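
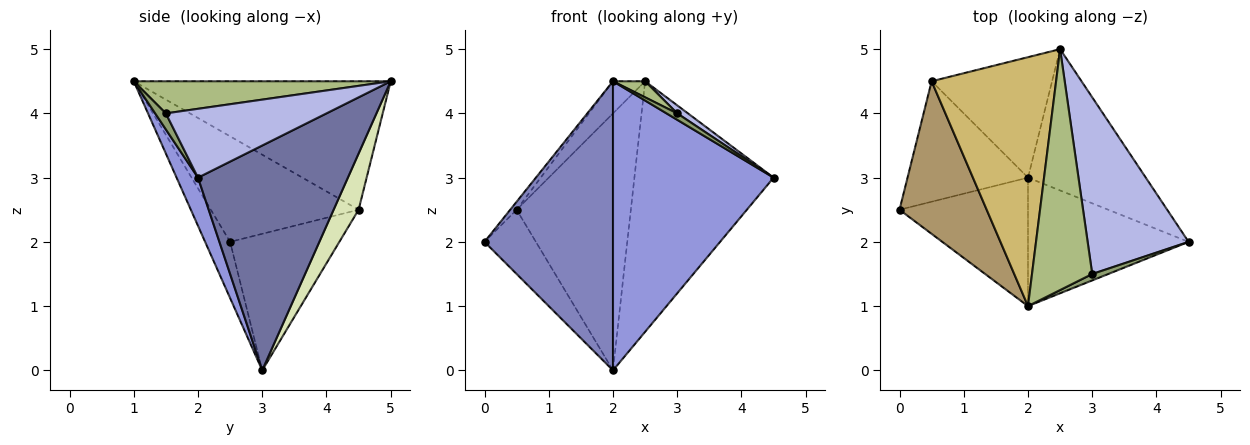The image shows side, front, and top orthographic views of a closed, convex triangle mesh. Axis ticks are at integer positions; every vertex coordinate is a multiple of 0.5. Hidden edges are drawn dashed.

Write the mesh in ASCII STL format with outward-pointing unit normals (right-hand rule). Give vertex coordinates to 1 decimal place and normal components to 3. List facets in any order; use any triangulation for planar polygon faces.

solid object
 facet normal 0.684 0.635 -0.358
  outer loop
   vertex 2.0 3.0 0.0
   vertex 2.5 5.0 4.5
   vertex 4.5 2.0 3.0
  endloop
 endfacet
 facet normal -0.175 -0.900 -0.400
  outer loop
   vertex 2.0 3.0 0.0
   vertex 2.0 1.0 4.5
   vertex 0.0 2.5 2.0
  endloop
 endfacet
 facet normal 0.121 -0.907 -0.403
  outer loop
   vertex 2.0 3.0 0.0
   vertex 4.5 2.0 3.0
   vertex 2.0 1.0 4.5
  endloop
 endfacet
 facet normal 0.563 -0.038 0.826
  outer loop
   vertex 3.0 1.5 4.0
   vertex 4.5 2.0 3.0
   vertex 2.5 5.0 4.5
  endloop
 endfacet
 facet normal 0.577 -0.577 0.577
  outer loop
   vertex 3.0 1.5 4.0
   vertex 2.0 1.0 4.5
   vertex 4.5 2.0 3.0
  endloop
 endfacet
 facet normal 0.470 -0.059 0.881
  outer loop
   vertex 3.0 1.5 4.0
   vertex 2.5 5.0 4.5
   vertex 2.0 1.0 4.5
  endloop
 endfacet
 facet normal -0.707 0.333 -0.624
  outer loop
   vertex 0.5 4.5 2.5
   vertex 2.0 3.0 0.0
   vertex 0.0 2.5 2.0
  endloop
 endfacet
 facet normal 0.194 0.888 -0.416
  outer loop
   vertex 0.5 4.5 2.5
   vertex 2.5 5.0 4.5
   vertex 2.0 3.0 0.0
  endloop
 endfacet
 facet normal -0.771 0.034 0.637
  outer loop
   vertex 0.5 4.5 2.5
   vertex 0.0 2.5 2.0
   vertex 2.0 1.0 4.5
  endloop
 endfacet
 facet normal -0.715 0.089 0.693
  outer loop
   vertex 0.5 4.5 2.5
   vertex 2.0 1.0 4.5
   vertex 2.5 5.0 4.5
  endloop
 endfacet
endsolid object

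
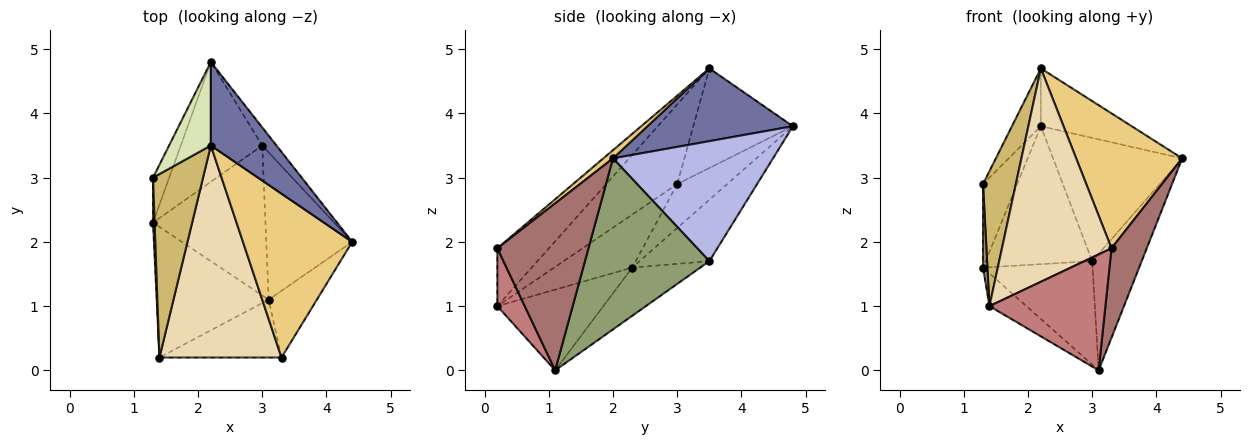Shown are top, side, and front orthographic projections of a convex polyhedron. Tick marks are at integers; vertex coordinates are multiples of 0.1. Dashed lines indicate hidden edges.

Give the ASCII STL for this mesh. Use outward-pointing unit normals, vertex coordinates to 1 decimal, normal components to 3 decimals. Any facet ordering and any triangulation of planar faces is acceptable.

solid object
 facet normal 0.674 0.421 0.608
  outer loop
   vertex 2.2 3.5 4.7
   vertex 4.4 2.0 3.3
   vertex 2.2 4.8 3.8
  endloop
 endfacet
 facet normal -0.443 0.677 -0.588
  outer loop
   vertex 3.0 3.5 1.7
   vertex 1.3 2.3 1.6
   vertex 2.2 4.8 3.8
  endloop
 endfacet
 facet normal -0.333 0.536 -0.776
  outer loop
   vertex 3.0 3.5 1.7
   vertex 3.1 1.1 0.0
   vertex 1.3 2.3 1.6
  endloop
 endfacet
 facet normal 0.775 0.625 -0.092
  outer loop
   vertex 3.0 3.5 1.7
   vertex 2.2 4.8 3.8
   vertex 4.4 2.0 3.3
  endloop
 endfacet
 facet normal 0.842 0.335 -0.423
  outer loop
   vertex 3.0 3.5 1.7
   vertex 4.4 2.0 3.3
   vertex 3.1 1.1 0.0
  endloop
 endfacet
 facet normal -0.573 0.200 -0.795
  outer loop
   vertex 1.4 0.2 1.0
   vertex 1.3 2.3 1.6
   vertex 3.1 1.1 0.0
  endloop
 endfacet
 facet normal -0.790 0.540 -0.291
  outer loop
   vertex 1.3 3.0 2.9
   vertex 2.2 4.8 3.8
   vertex 1.3 2.3 1.6
  endloop
 endfacet
 facet normal -0.891 0.259 0.374
  outer loop
   vertex 1.3 3.0 2.9
   vertex 2.2 3.5 4.7
   vertex 2.2 4.8 3.8
  endloop
 endfacet
 facet normal -0.998 -0.056 0.030
  outer loop
   vertex 1.3 3.0 2.9
   vertex 1.3 2.3 1.6
   vertex 1.4 0.2 1.0
  endloop
 endfacet
 facet normal -0.789 -0.364 0.495
  outer loop
   vertex 1.3 3.0 2.9
   vertex 1.4 0.2 1.0
   vertex 2.2 3.5 4.7
  endloop
 endfacet
 facet normal 0.058 -0.635 0.771
  outer loop
   vertex 3.3 0.2 1.9
   vertex 4.4 2.0 3.3
   vertex 2.2 3.5 4.7
  endloop
 endfacet
 facet normal -0.317 -0.673 0.669
  outer loop
   vertex 3.3 0.2 1.9
   vertex 2.2 3.5 4.7
   vertex 1.4 0.2 1.0
  endloop
 endfacet
 facet normal 0.901 -0.348 -0.260
  outer loop
   vertex 3.3 0.2 1.9
   vertex 3.1 1.1 0.0
   vertex 4.4 2.0 3.3
  endloop
 endfacet
 facet normal 0.207 -0.876 -0.437
  outer loop
   vertex 3.3 0.2 1.9
   vertex 1.4 0.2 1.0
   vertex 3.1 1.1 0.0
  endloop
 endfacet
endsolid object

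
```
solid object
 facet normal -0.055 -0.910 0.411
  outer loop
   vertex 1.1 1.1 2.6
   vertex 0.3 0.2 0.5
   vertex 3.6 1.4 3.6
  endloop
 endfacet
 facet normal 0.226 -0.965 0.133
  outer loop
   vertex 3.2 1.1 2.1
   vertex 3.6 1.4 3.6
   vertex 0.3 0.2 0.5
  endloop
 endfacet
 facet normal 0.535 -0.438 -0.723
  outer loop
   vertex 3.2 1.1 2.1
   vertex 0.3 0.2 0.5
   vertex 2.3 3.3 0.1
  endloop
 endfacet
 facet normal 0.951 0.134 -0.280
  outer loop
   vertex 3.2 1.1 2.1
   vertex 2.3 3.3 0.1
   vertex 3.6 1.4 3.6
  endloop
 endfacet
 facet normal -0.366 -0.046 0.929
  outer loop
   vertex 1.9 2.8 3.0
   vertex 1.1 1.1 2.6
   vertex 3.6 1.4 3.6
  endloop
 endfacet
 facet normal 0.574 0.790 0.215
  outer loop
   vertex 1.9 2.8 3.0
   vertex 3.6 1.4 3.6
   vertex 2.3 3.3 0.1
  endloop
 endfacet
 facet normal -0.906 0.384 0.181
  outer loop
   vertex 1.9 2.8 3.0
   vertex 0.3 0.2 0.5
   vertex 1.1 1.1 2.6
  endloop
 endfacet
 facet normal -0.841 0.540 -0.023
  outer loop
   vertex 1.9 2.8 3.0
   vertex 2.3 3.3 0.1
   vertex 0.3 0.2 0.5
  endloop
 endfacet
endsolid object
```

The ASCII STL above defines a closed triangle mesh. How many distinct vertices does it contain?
6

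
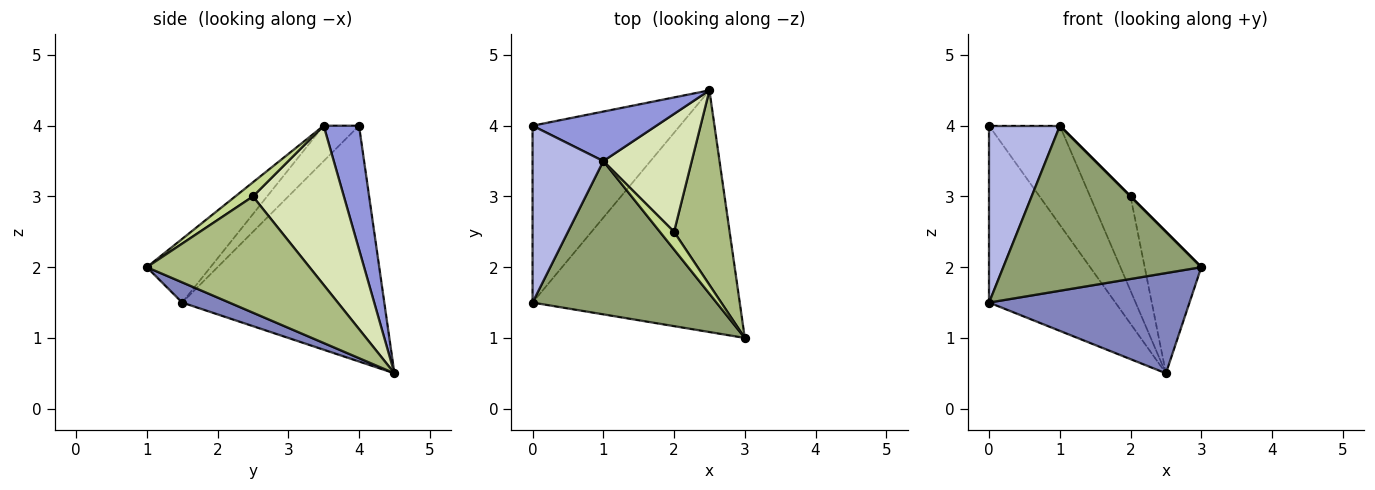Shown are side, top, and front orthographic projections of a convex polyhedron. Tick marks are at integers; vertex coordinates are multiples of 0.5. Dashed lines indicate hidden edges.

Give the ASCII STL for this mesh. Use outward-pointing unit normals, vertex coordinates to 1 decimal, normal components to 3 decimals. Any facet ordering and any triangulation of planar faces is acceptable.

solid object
 facet normal -0.749 0.468 -0.468
  outer loop
   vertex 0.0 1.5 1.5
   vertex 0.0 4.0 4.0
   vertex 2.5 4.5 0.5
  endloop
 endfacet
 facet normal 0.090 -0.381 -0.920
  outer loop
   vertex 0.0 1.5 1.5
   vertex 2.5 4.5 0.5
   vertex 3.0 1.0 2.0
  endloop
 endfacet
 facet normal 0.408 0.816 0.408
  outer loop
   vertex 1.0 3.5 4.0
   vertex 2.5 4.5 0.5
   vertex 0.0 4.0 4.0
  endloop
 endfacet
 facet normal -0.333 -0.667 0.667
  outer loop
   vertex 1.0 3.5 4.0
   vertex 0.0 4.0 4.0
   vertex 0.0 1.5 1.5
  endloop
 endfacet
 facet normal -0.229 -0.713 0.662
  outer loop
   vertex 1.0 3.5 4.0
   vertex 0.0 1.5 1.5
   vertex 3.0 1.0 2.0
  endloop
 endfacet
 facet normal 0.861 0.299 0.412
  outer loop
   vertex 2.0 2.5 3.0
   vertex 3.0 1.0 2.0
   vertex 2.5 4.5 0.5
  endloop
 endfacet
 facet normal 0.707 0.000 0.707
  outer loop
   vertex 2.0 2.5 3.0
   vertex 1.0 3.5 4.0
   vertex 3.0 1.0 2.0
  endloop
 endfacet
 facet normal 0.815 0.362 0.453
  outer loop
   vertex 2.0 2.5 3.0
   vertex 2.5 4.5 0.5
   vertex 1.0 3.5 4.0
  endloop
 endfacet
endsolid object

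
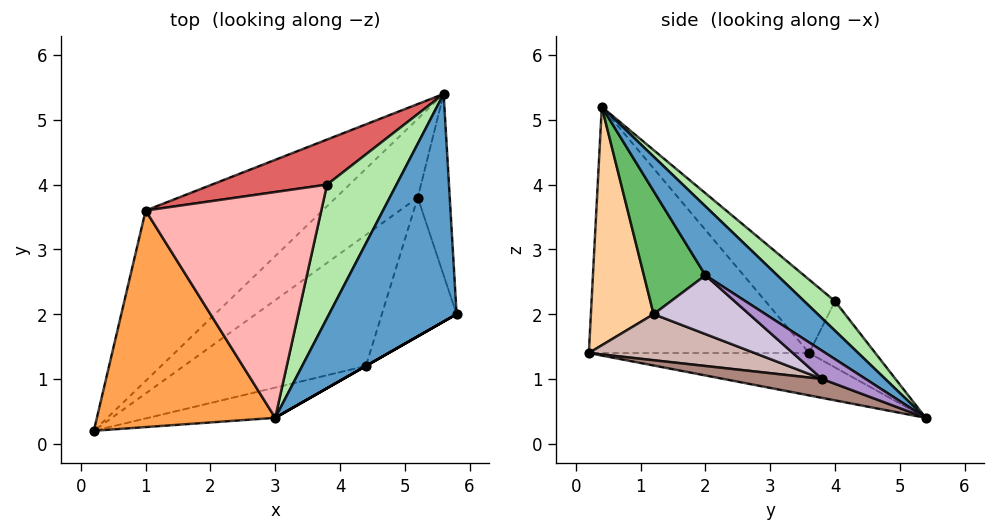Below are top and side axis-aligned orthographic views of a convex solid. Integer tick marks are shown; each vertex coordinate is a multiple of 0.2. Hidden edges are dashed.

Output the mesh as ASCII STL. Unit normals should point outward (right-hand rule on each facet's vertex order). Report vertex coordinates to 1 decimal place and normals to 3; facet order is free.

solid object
 facet normal 0.408 0.513 0.755
  outer loop
   vertex 3.0 0.4 5.2
   vertex 5.8 2.0 2.6
   vertex 5.6 5.4 0.4
  endloop
 endfacet
 facet normal -0.233 0.055 -0.971
  outer loop
   vertex 1.0 3.6 1.4
   vertex 5.6 5.4 0.4
   vertex 0.2 0.2 1.4
  endloop
 endfacet
 facet normal -0.796 0.187 0.576
  outer loop
   vertex 1.0 3.6 1.4
   vertex 0.2 0.2 1.4
   vertex 3.0 0.4 5.2
  endloop
 endfacet
 facet normal 0.247 -0.960 -0.132
  outer loop
   vertex 4.4 1.2 2.0
   vertex 3.0 0.4 5.2
   vertex 0.2 0.2 1.4
  endloop
 endfacet
 facet normal 0.496 -0.868 0.000
  outer loop
   vertex 4.4 1.2 2.0
   vertex 5.8 2.0 2.6
   vertex 3.0 0.4 5.2
  endloop
 endfacet
 facet normal 0.324 0.562 0.761
  outer loop
   vertex 3.8 4.0 2.2
   vertex 3.0 0.4 5.2
   vertex 5.6 5.4 0.4
  endloop
 endfacet
 facet normal -0.247 0.869 0.429
  outer loop
   vertex 3.8 4.0 2.2
   vertex 5.6 5.4 0.4
   vertex 1.0 3.6 1.4
  endloop
 endfacet
 facet normal -0.293 0.650 0.701
  outer loop
   vertex 3.8 4.0 2.2
   vertex 1.0 3.6 1.4
   vertex 3.0 0.4 5.2
  endloop
 endfacet
 facet normal 0.604 -0.408 -0.685
  outer loop
   vertex 5.2 3.8 1.0
   vertex 5.6 5.4 0.4
   vertex 5.8 2.0 2.6
  endloop
 endfacet
 facet normal 0.555 -0.442 -0.705
  outer loop
   vertex 5.2 3.8 1.0
   vertex 5.8 2.0 2.6
   vertex 4.4 1.2 2.0
  endloop
 endfacet
 facet normal 0.208 -0.389 -0.898
  outer loop
   vertex 5.2 3.8 1.0
   vertex 0.2 0.2 1.4
   vertex 5.6 5.4 0.4
  endloop
 endfacet
 facet normal 0.224 -0.409 -0.885
  outer loop
   vertex 5.2 3.8 1.0
   vertex 4.4 1.2 2.0
   vertex 0.2 0.2 1.4
  endloop
 endfacet
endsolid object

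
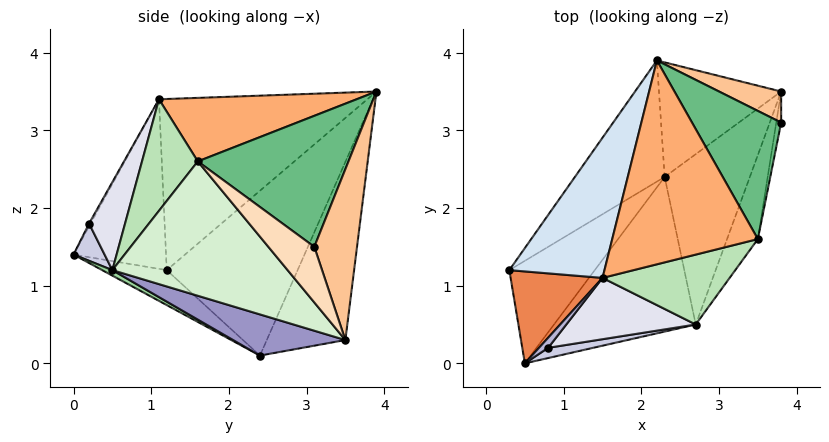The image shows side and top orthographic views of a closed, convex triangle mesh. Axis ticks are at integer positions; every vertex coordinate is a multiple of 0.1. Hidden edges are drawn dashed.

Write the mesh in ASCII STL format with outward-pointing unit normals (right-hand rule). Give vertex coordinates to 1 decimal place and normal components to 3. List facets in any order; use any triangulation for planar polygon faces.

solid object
 facet normal -0.613 0.716 -0.334
  outer loop
   vertex 2.3 2.4 0.1
   vertex 0.3 1.2 1.2
   vertex 2.2 3.9 3.5
  endloop
 endfacet
 facet normal -0.521 0.775 -0.357
  outer loop
   vertex 2.3 2.4 0.1
   vertex 2.2 3.9 3.5
   vertex 3.8 3.5 0.3
  endloop
 endfacet
 facet normal -0.370 -0.212 -0.904
  outer loop
   vertex 2.3 2.4 0.1
   vertex 0.5 0.0 1.4
   vertex 0.3 1.2 1.2
  endloop
 endfacet
 facet normal -0.857 0.197 0.476
  outer loop
   vertex 1.5 1.1 3.4
   vertex 2.2 3.9 3.5
   vertex 0.3 1.2 1.2
  endloop
 endfacet
 facet normal -0.877 -0.067 0.475
  outer loop
   vertex 1.5 1.1 3.4
   vertex 0.3 1.2 1.2
   vertex 0.5 0.0 1.4
  endloop
 endfacet
 facet normal 0.396 -0.132 0.909
  outer loop
   vertex 1.5 1.1 3.4
   vertex 3.5 1.6 2.6
   vertex 2.2 3.9 3.5
  endloop
 endfacet
 facet normal 0.656 0.716 0.239
  outer loop
   vertex 3.8 3.1 1.5
   vertex 3.8 3.5 0.3
   vertex 2.2 3.9 3.5
  endloop
 endfacet
 facet normal 0.963 -0.255 -0.085
  outer loop
   vertex 3.8 3.1 1.5
   vertex 3.5 1.6 2.6
   vertex 3.8 3.5 0.3
  endloop
 endfacet
 facet normal 0.803 0.240 0.546
  outer loop
   vertex 3.8 3.1 1.5
   vertex 2.2 3.9 3.5
   vertex 3.5 1.6 2.6
  endloop
 endfacet
 facet normal 0.034 -0.495 -0.868
  outer loop
   vertex 2.7 0.5 1.2
   vertex 0.5 0.0 1.4
   vertex 2.3 2.4 0.1
  endloop
 endfacet
 facet normal 0.377 -0.821 0.429
  outer loop
   vertex 2.7 0.5 1.2
   vertex 3.5 1.6 2.6
   vertex 1.5 1.1 3.4
  endloop
 endfacet
 facet normal 0.897 -0.391 -0.206
  outer loop
   vertex 2.7 0.5 1.2
   vertex 3.8 3.5 0.3
   vertex 3.5 1.6 2.6
  endloop
 endfacet
 facet normal 0.400 -0.395 -0.827
  outer loop
   vertex 2.7 0.5 1.2
   vertex 2.3 2.4 0.1
   vertex 3.8 3.5 0.3
  endloop
 endfacet
 facet normal -0.165 -0.827 0.537
  outer loop
   vertex 0.8 0.2 1.8
   vertex 1.5 1.1 3.4
   vertex 0.5 0.0 1.4
  endloop
 endfacet
 facet normal 0.237 -0.928 0.286
  outer loop
   vertex 0.8 0.2 1.8
   vertex 0.5 0.0 1.4
   vertex 2.7 0.5 1.2
  endloop
 endfacet
 facet normal 0.261 -0.886 0.384
  outer loop
   vertex 0.8 0.2 1.8
   vertex 2.7 0.5 1.2
   vertex 1.5 1.1 3.4
  endloop
 endfacet
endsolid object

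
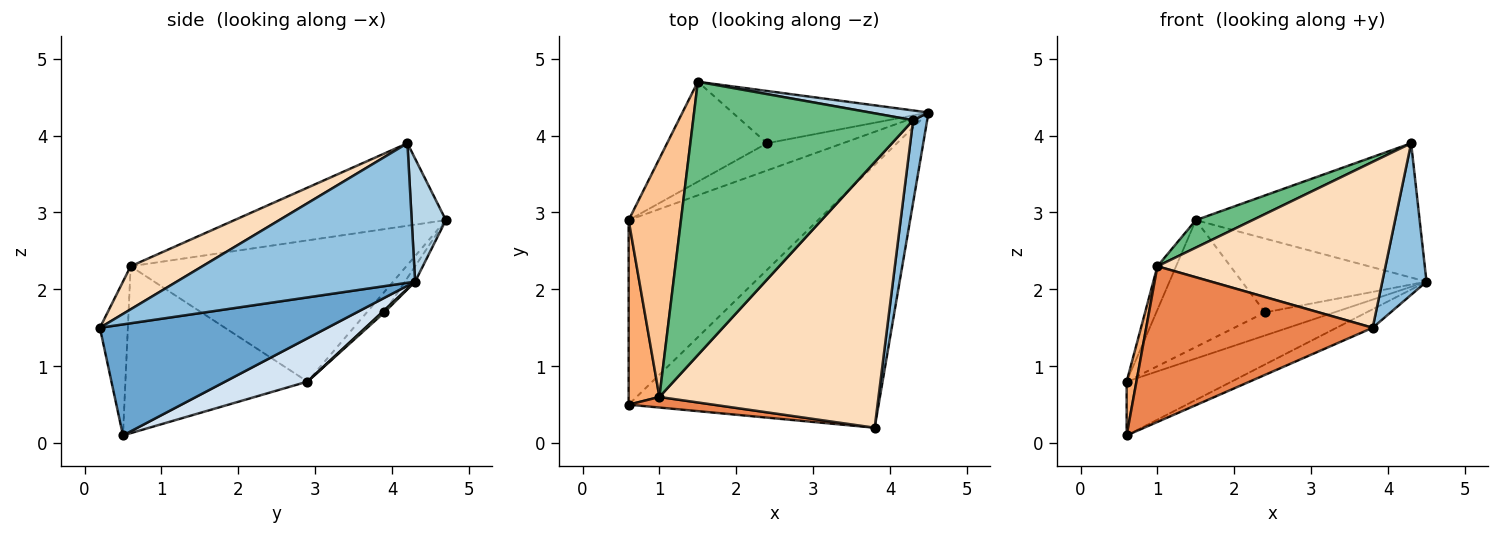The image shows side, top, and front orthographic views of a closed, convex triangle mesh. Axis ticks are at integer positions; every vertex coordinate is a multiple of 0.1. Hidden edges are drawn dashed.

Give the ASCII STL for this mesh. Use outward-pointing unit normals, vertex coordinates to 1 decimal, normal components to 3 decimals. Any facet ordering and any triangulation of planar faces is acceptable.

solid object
 facet normal 0.405 0.064 -0.912
  outer loop
   vertex 3.8 0.2 1.5
   vertex 0.6 0.5 0.1
   vertex 4.5 4.3 2.1
  endloop
 endfacet
 facet normal 0.978 -0.181 0.099
  outer loop
   vertex 4.3 4.2 3.9
   vertex 3.8 0.2 1.5
   vertex 4.5 4.3 2.1
  endloop
 endfacet
 facet normal 0.151 0.986 0.072
  outer loop
   vertex 4.3 4.2 3.9
   vertex 4.5 4.3 2.1
   vertex 1.5 4.7 2.9
  endloop
 endfacet
 facet normal 0.214 0.273 -0.938
  outer loop
   vertex 0.6 2.9 0.8
   vertex 4.5 4.3 2.1
   vertex 0.6 0.5 0.1
  endloop
 endfacet
 facet normal -0.122 -0.990 0.067
  outer loop
   vertex 1.0 0.6 2.3
   vertex 0.6 0.5 0.1
   vertex 3.8 0.2 1.5
  endloop
 endfacet
 facet normal -0.982 -0.053 0.181
  outer loop
   vertex 1.0 0.6 2.3
   vertex 0.6 2.9 0.8
   vertex 0.6 0.5 0.1
  endloop
 endfacet
 facet normal -0.936 0.063 0.347
  outer loop
   vertex 1.0 0.6 2.3
   vertex 1.5 4.7 2.9
   vertex 0.6 2.9 0.8
  endloop
 endfacet
 facet normal 0.164 -0.523 0.837
  outer loop
   vertex 1.0 0.6 2.3
   vertex 3.8 0.2 1.5
   vertex 4.3 4.2 3.9
  endloop
 endfacet
 facet normal -0.350 -0.094 0.932
  outer loop
   vertex 1.0 0.6 2.3
   vertex 4.3 4.2 3.9
   vertex 1.5 4.7 2.9
  endloop
 endfacet
 facet normal -0.045 0.815 -0.577
  outer loop
   vertex 2.4 3.9 1.7
   vertex 1.5 4.7 2.9
   vertex 4.5 4.3 2.1
  endloop
 endfacet
 facet normal 0.022 0.647 -0.763
  outer loop
   vertex 2.4 3.9 1.7
   vertex 4.5 4.3 2.1
   vertex 0.6 2.9 0.8
  endloop
 endfacet
 facet normal -0.126 0.779 -0.614
  outer loop
   vertex 2.4 3.9 1.7
   vertex 0.6 2.9 0.8
   vertex 1.5 4.7 2.9
  endloop
 endfacet
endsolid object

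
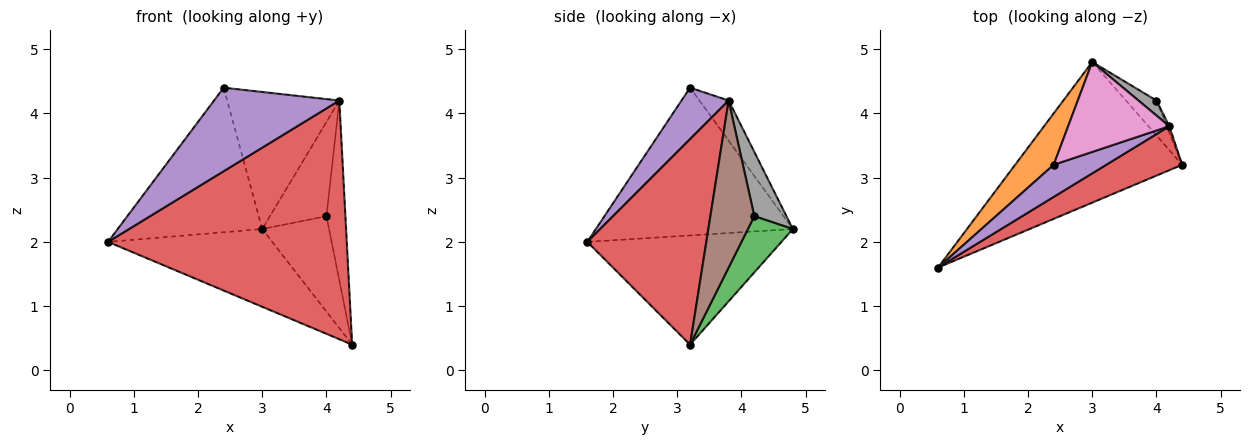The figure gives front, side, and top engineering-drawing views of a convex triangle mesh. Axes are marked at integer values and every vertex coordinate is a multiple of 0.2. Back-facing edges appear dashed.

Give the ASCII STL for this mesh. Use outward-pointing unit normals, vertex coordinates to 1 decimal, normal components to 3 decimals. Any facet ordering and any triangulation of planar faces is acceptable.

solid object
 facet normal -0.497 0.420 -0.760
  outer loop
   vertex 3.0 4.8 2.2
   vertex 4.4 3.2 0.4
   vertex 0.6 1.6 2.0
  endloop
 endfacet
 facet normal -0.789 0.579 0.206
  outer loop
   vertex 2.4 3.2 4.4
   vertex 3.0 4.8 2.2
   vertex 0.6 1.6 2.0
  endloop
 endfacet
 facet normal 0.534 0.794 -0.290
  outer loop
   vertex 4.0 4.2 2.4
   vertex 4.4 3.2 0.4
   vertex 3.0 4.8 2.2
  endloop
 endfacet
 facet normal 0.440 -0.883 0.163
  outer loop
   vertex 4.2 3.8 4.2
   vertex 0.6 1.6 2.0
   vertex 4.4 3.2 0.4
  endloop
 endfacet
 facet normal 0.331 -0.881 0.339
  outer loop
   vertex 4.2 3.8 4.2
   vertex 2.4 3.2 4.4
   vertex 0.6 1.6 2.0
  endloop
 endfacet
 facet normal 0.918 0.396 -0.014
  outer loop
   vertex 4.2 3.8 4.2
   vertex 4.4 3.2 0.4
   vertex 4.0 4.2 2.4
  endloop
 endfacet
 facet normal -0.213 0.817 0.536
  outer loop
   vertex 4.2 3.8 4.2
   vertex 3.0 4.8 2.2
   vertex 2.4 3.2 4.4
  endloop
 endfacet
 facet normal 0.489 0.861 0.137
  outer loop
   vertex 4.2 3.8 4.2
   vertex 4.0 4.2 2.4
   vertex 3.0 4.8 2.2
  endloop
 endfacet
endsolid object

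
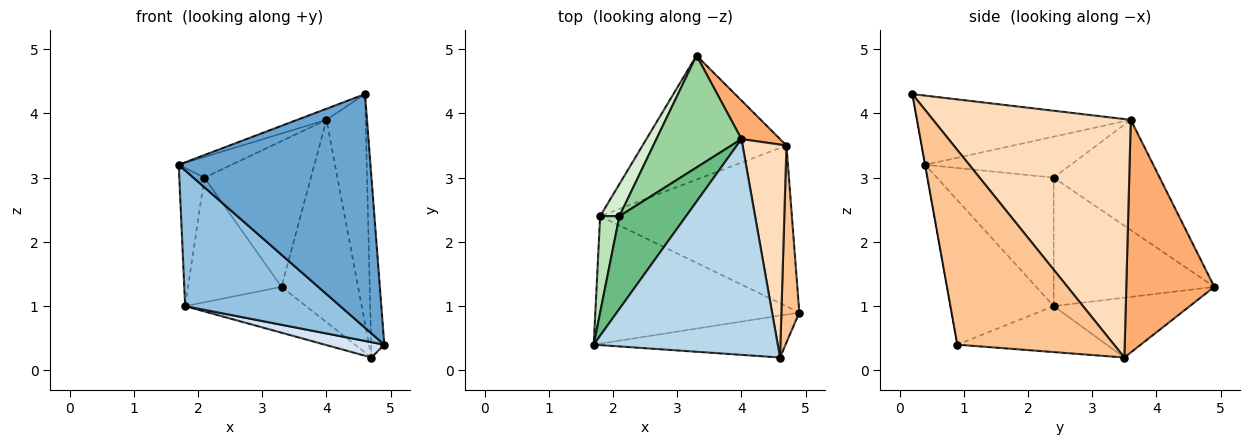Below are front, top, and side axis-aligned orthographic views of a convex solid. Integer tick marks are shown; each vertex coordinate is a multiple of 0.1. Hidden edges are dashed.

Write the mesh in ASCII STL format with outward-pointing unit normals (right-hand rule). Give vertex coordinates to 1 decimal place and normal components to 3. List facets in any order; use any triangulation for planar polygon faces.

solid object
 facet normal -0.001 -0.984 -0.177
  outer loop
   vertex 4.6 0.2 4.3
   vertex 1.7 0.4 3.2
   vertex 4.9 0.9 0.4
  endloop
 endfacet
 facet normal -0.437 -0.656 -0.616
  outer loop
   vertex 1.8 2.4 1.0
   vertex 4.9 0.9 0.4
   vertex 1.7 0.4 3.2
  endloop
 endfacet
 facet normal -0.351 0.048 0.935
  outer loop
   vertex 4.0 3.6 3.9
   vertex 1.7 0.4 3.2
   vertex 4.6 0.2 4.3
  endloop
 endfacet
 facet normal -0.232 -0.092 -0.968
  outer loop
   vertex 4.7 3.5 0.2
   vertex 4.9 0.9 0.4
   vertex 1.8 2.4 1.0
  endloop
 endfacet
 facet normal -0.364 0.323 -0.874
  outer loop
   vertex 4.7 3.5 0.2
   vertex 1.8 2.4 1.0
   vertex 3.3 4.9 1.3
  endloop
 endfacet
 facet normal 0.749 0.651 0.124
  outer loop
   vertex 4.7 3.5 0.2
   vertex 3.3 4.9 1.3
   vertex 4.0 3.6 3.9
  endloop
 endfacet
 facet normal 0.992 0.083 0.091
  outer loop
   vertex 4.7 3.5 0.2
   vertex 4.6 0.2 4.3
   vertex 4.9 0.9 0.4
  endloop
 endfacet
 facet normal 0.965 0.191 0.177
  outer loop
   vertex 4.7 3.5 0.2
   vertex 4.0 3.6 3.9
   vertex 4.6 0.2 4.3
  endloop
 endfacet
 facet normal -0.514 0.187 0.837
  outer loop
   vertex 2.1 2.4 3.0
   vertex 1.7 0.4 3.2
   vertex 4.0 3.6 3.9
  endloop
 endfacet
 facet normal -0.620 0.623 0.478
  outer loop
   vertex 2.1 2.4 3.0
   vertex 4.0 3.6 3.9
   vertex 3.3 4.9 1.3
  endloop
 endfacet
 facet normal -0.967 0.208 0.145
  outer loop
   vertex 2.1 2.4 3.0
   vertex 1.8 2.4 1.0
   vertex 1.7 0.4 3.2
  endloop
 endfacet
 facet normal -0.857 0.499 0.129
  outer loop
   vertex 2.1 2.4 3.0
   vertex 3.3 4.9 1.3
   vertex 1.8 2.4 1.0
  endloop
 endfacet
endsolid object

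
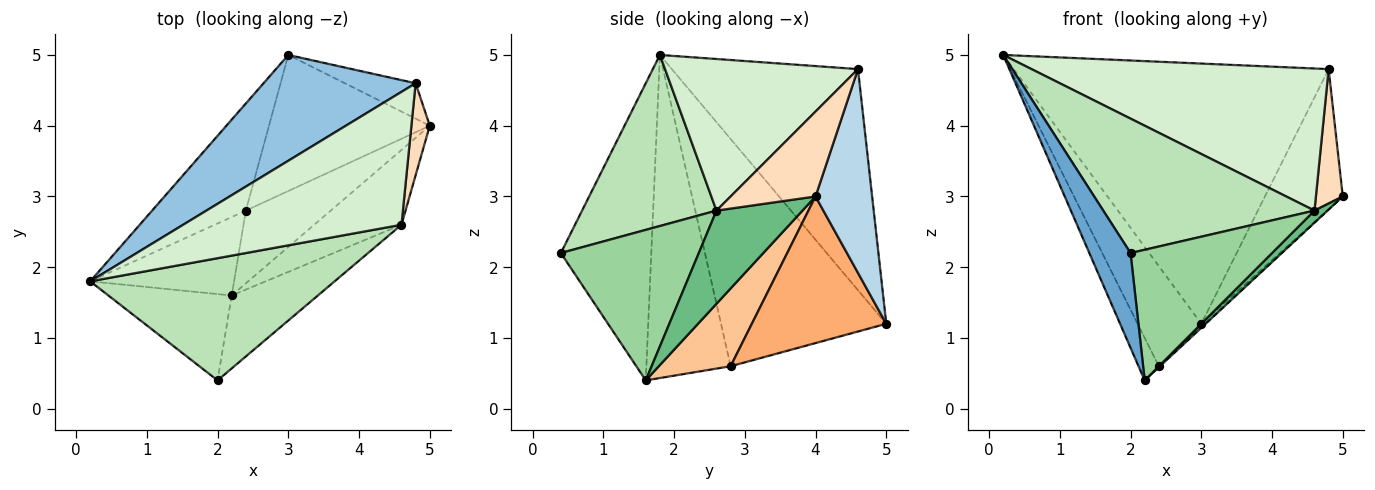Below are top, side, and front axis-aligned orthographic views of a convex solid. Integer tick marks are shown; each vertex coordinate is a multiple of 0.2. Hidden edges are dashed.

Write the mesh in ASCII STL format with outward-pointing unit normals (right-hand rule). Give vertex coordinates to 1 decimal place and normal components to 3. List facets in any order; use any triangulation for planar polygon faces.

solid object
 facet normal -0.851 -0.388 -0.353
  outer loop
   vertex 2.2 1.6 0.4
   vertex 2.0 0.4 2.2
   vertex 0.2 1.8 5.0
  endloop
 endfacet
 facet normal -0.480 0.813 0.330
  outer loop
   vertex 4.8 4.6 4.8
   vertex 3.0 5.0 1.2
   vertex 0.2 1.8 5.0
  endloop
 endfacet
 facet normal 0.576 0.792 -0.200
  outer loop
   vertex 4.8 4.6 4.8
   vertex 5.0 4.0 3.0
   vertex 3.0 5.0 1.2
  endloop
 endfacet
 facet normal -0.871 0.335 -0.359
  outer loop
   vertex 2.4 2.8 0.6
   vertex 0.2 1.8 5.0
   vertex 3.0 5.0 1.2
  endloop
 endfacet
 facet normal -0.892 0.215 -0.397
  outer loop
   vertex 2.4 2.8 0.6
   vertex 2.2 1.6 0.4
   vertex 0.2 1.8 5.0
  endloop
 endfacet
 facet normal 0.674 0.018 -0.739
  outer loop
   vertex 2.4 2.8 0.6
   vertex 3.0 5.0 1.2
   vertex 5.0 4.0 3.0
  endloop
 endfacet
 facet normal 0.676 0.010 -0.737
  outer loop
   vertex 2.4 2.8 0.6
   vertex 5.0 4.0 3.0
   vertex 2.2 1.6 0.4
  endloop
 endfacet
 facet normal 0.934 -0.296 0.202
  outer loop
   vertex 4.6 2.6 2.8
   vertex 5.0 4.0 3.0
   vertex 4.8 4.6 4.8
  endloop
 endfacet
 facet normal 0.725 -0.110 -0.679
  outer loop
   vertex 4.6 2.6 2.8
   vertex 2.2 1.6 0.4
   vertex 5.0 4.0 3.0
  endloop
 endfacet
 facet normal 0.648 -0.665 -0.371
  outer loop
   vertex 4.6 2.6 2.8
   vertex 2.0 0.4 2.2
   vertex 2.2 1.6 0.4
  endloop
 endfacet
 facet normal 0.426 -0.669 0.609
  outer loop
   vertex 4.6 2.6 2.8
   vertex 0.2 1.8 5.0
   vertex 2.0 0.4 2.2
  endloop
 endfacet
 facet normal 0.429 -0.660 0.617
  outer loop
   vertex 4.6 2.6 2.8
   vertex 4.8 4.6 4.8
   vertex 0.2 1.8 5.0
  endloop
 endfacet
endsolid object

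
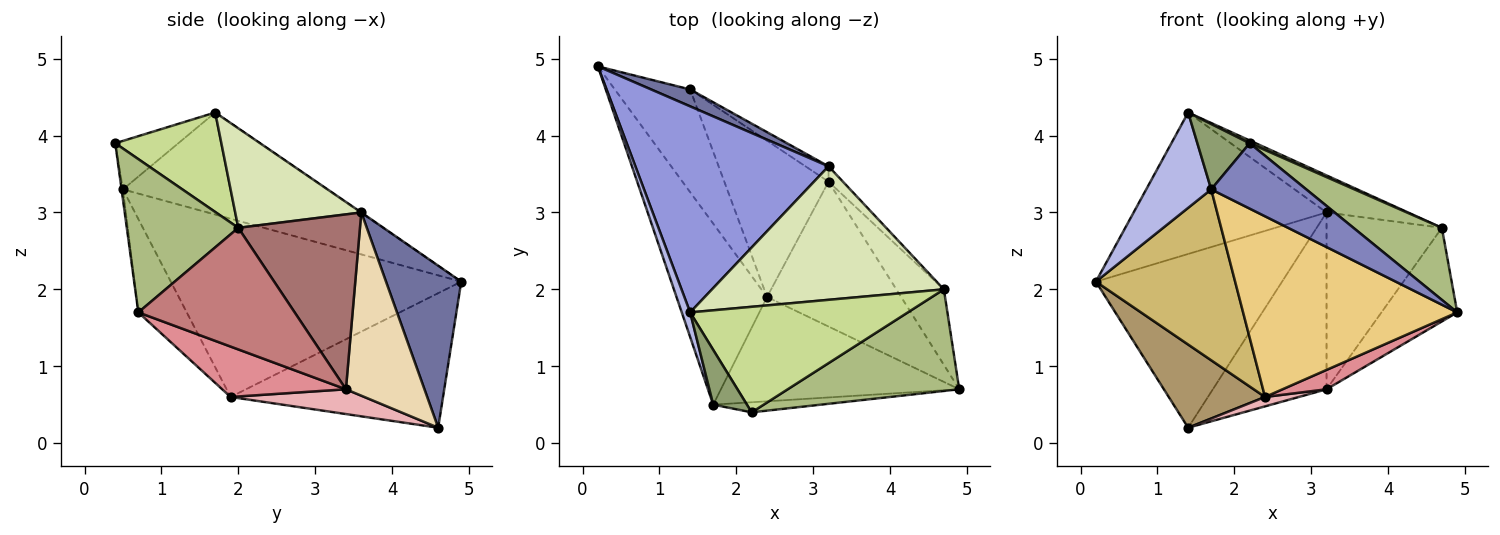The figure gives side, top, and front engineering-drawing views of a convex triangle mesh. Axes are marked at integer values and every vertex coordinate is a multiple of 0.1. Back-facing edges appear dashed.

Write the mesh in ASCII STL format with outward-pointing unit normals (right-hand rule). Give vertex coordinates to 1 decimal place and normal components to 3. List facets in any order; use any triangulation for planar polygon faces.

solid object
 facet normal 0.373 0.923 0.090
  outer loop
   vertex 3.2 3.6 3.0
   vertex 1.4 4.6 0.2
   vertex 0.2 4.9 2.1
  endloop
 endfacet
 facet normal -0.015 -0.988 -0.153
  outer loop
   vertex 1.7 0.5 3.3
   vertex 4.9 0.7 1.7
   vertex 2.2 0.4 3.9
  endloop
 endfacet
 facet normal -0.002 0.566 0.824
  outer loop
   vertex 1.4 1.7 4.3
   vertex 3.2 3.6 3.0
   vertex 0.2 4.9 2.1
  endloop
 endfacet
 facet normal -0.950 -0.303 0.078
  outer loop
   vertex 1.4 1.7 4.3
   vertex 0.2 4.9 2.1
   vertex 1.7 0.5 3.3
  endloop
 endfacet
 facet normal -0.679 -0.563 0.472
  outer loop
   vertex 1.4 1.7 4.3
   vertex 1.7 0.5 3.3
   vertex 2.2 0.4 3.9
  endloop
 endfacet
 facet normal 0.589 -0.467 0.659
  outer loop
   vertex 4.7 2.0 2.8
   vertex 2.2 0.4 3.9
   vertex 4.9 0.7 1.7
  endloop
 endfacet
 facet normal 0.415 -0.024 0.909
  outer loop
   vertex 4.7 2.0 2.8
   vertex 1.4 1.7 4.3
   vertex 2.2 0.4 3.9
  endloop
 endfacet
 facet normal 0.382 0.247 0.890
  outer loop
   vertex 4.7 2.0 2.8
   vertex 3.2 3.6 3.0
   vertex 1.4 1.7 4.3
  endloop
 endfacet
 facet normal -0.811 -0.368 -0.454
  outer loop
   vertex 2.4 1.9 0.6
   vertex 0.2 4.9 2.1
   vertex 1.4 4.6 0.2
  endloop
 endfacet
 facet normal -0.820 -0.393 -0.416
  outer loop
   vertex 2.4 1.9 0.6
   vertex 1.7 0.5 3.3
   vertex 0.2 4.9 2.1
  endloop
 endfacet
 facet normal -0.192 -0.850 -0.491
  outer loop
   vertex 2.4 1.9 0.6
   vertex 4.9 0.7 1.7
   vertex 1.7 0.5 3.3
  endloop
 endfacet
 facet normal 0.567 0.821 -0.071
  outer loop
   vertex 3.2 3.4 0.7
   vertex 1.4 4.6 0.2
   vertex 3.2 3.6 3.0
  endloop
 endfacet
 facet normal 0.725 0.687 -0.060
  outer loop
   vertex 3.2 3.4 0.7
   vertex 3.2 3.6 3.0
   vertex 4.7 2.0 2.8
  endloop
 endfacet
 facet normal 0.849 0.411 -0.332
  outer loop
   vertex 3.2 3.4 0.7
   vertex 4.7 2.0 2.8
   vertex 4.9 0.7 1.7
  endloop
 endfacet
 facet normal 0.349 -0.124 -0.929
  outer loop
   vertex 3.2 3.4 0.7
   vertex 4.9 0.7 1.7
   vertex 2.4 1.9 0.6
  endloop
 endfacet
 facet normal 0.231 -0.058 -0.971
  outer loop
   vertex 3.2 3.4 0.7
   vertex 2.4 1.9 0.6
   vertex 1.4 4.6 0.2
  endloop
 endfacet
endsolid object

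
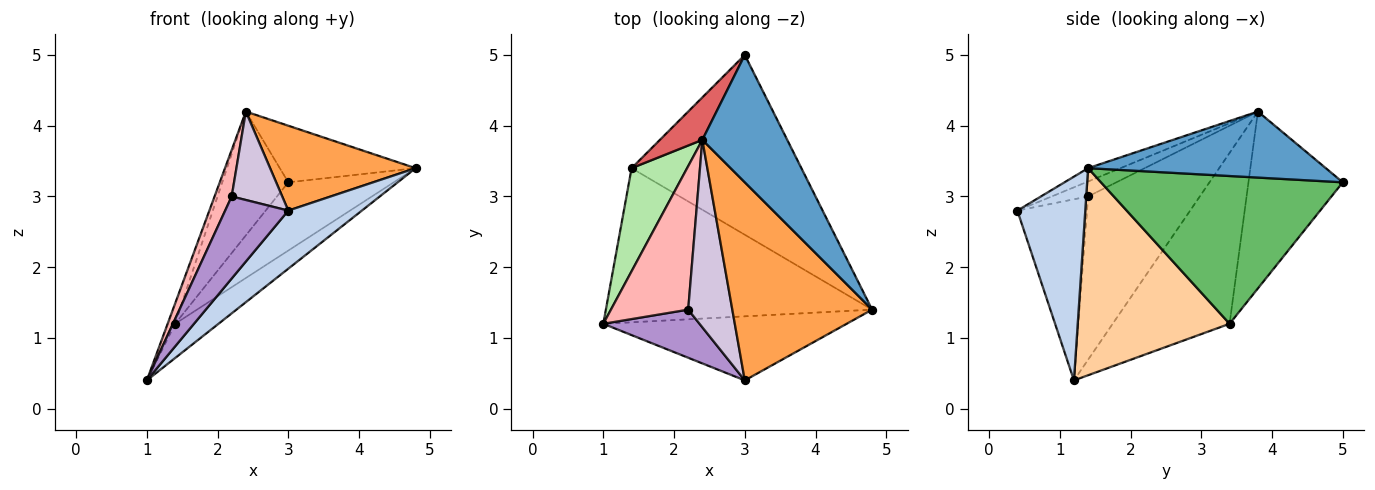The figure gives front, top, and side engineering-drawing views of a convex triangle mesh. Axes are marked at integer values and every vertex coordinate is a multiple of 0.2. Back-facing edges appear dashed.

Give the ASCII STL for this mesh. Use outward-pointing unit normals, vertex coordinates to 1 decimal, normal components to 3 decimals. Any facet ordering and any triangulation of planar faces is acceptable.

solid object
 facet normal 0.579 0.331 0.745
  outer loop
   vertex 2.4 3.8 4.2
   vertex 4.8 1.4 3.4
   vertex 3.0 5.0 3.2
  endloop
 endfacet
 facet normal 0.527 -0.571 -0.630
  outer loop
   vertex 3.0 0.4 2.8
   vertex 1.0 1.2 0.4
   vertex 4.8 1.4 3.4
  endloop
 endfacet
 facet normal -0.087 -0.392 0.916
  outer loop
   vertex 3.0 0.4 2.8
   vertex 4.8 1.4 3.4
   vertex 2.4 3.8 4.2
  endloop
 endfacet
 facet normal 0.605 0.173 -0.777
  outer loop
   vertex 1.4 3.4 1.2
   vertex 4.8 1.4 3.4
   vertex 1.0 1.2 0.4
  endloop
 endfacet
 facet normal 0.631 0.275 -0.725
  outer loop
   vertex 1.4 3.4 1.2
   vertex 3.0 5.0 3.2
   vertex 4.8 1.4 3.4
  endloop
 endfacet
 facet normal -0.949 0.060 0.308
  outer loop
   vertex 1.4 3.4 1.2
   vertex 1.0 1.2 0.4
   vertex 2.4 3.8 4.2
  endloop
 endfacet
 facet normal -0.804 0.563 0.193
  outer loop
   vertex 1.4 3.4 1.2
   vertex 2.4 3.8 4.2
   vertex 3.0 5.0 3.2
  endloop
 endfacet
 facet normal -0.895 -0.137 0.424
  outer loop
   vertex 2.2 1.4 3.0
   vertex 2.4 3.8 4.2
   vertex 1.0 1.2 0.4
  endloop
 endfacet
 facet normal -0.689 -0.625 0.366
  outer loop
   vertex 2.2 1.4 3.0
   vertex 1.0 1.2 0.4
   vertex 3.0 0.4 2.8
  endloop
 endfacet
 facet normal -0.294 -0.408 0.865
  outer loop
   vertex 2.2 1.4 3.0
   vertex 3.0 0.4 2.8
   vertex 2.4 3.8 4.2
  endloop
 endfacet
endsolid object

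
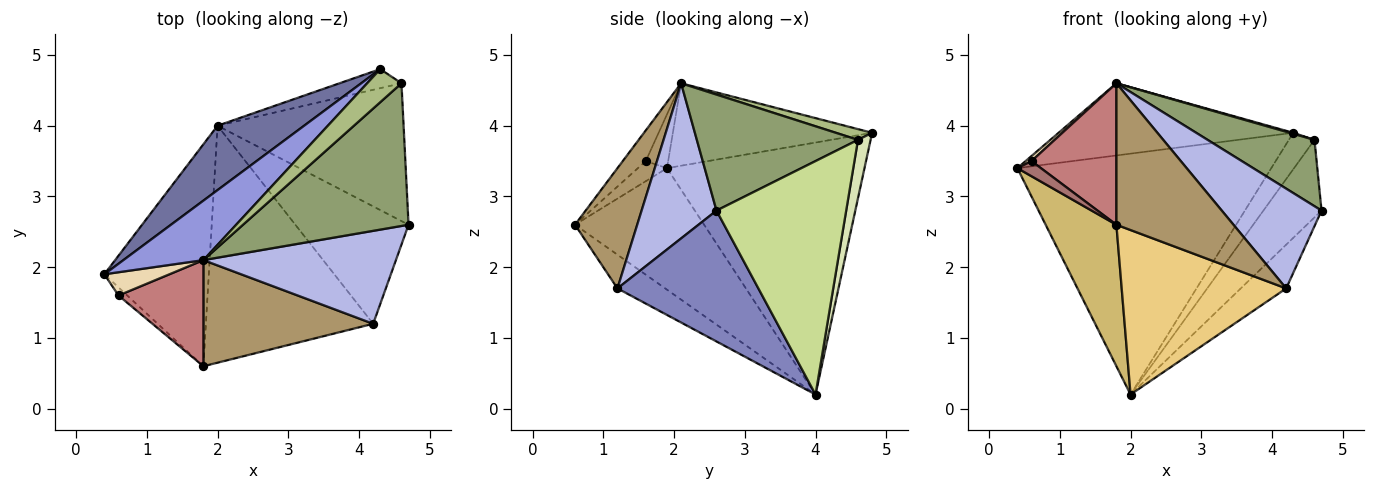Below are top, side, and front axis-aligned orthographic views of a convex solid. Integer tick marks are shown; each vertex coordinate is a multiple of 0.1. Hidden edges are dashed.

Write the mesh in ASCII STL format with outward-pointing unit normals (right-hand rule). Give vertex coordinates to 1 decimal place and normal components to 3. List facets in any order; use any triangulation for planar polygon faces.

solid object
 facet normal -0.601 0.772 0.206
  outer loop
   vertex 2.0 4.0 0.2
   vertex 0.4 1.9 3.4
   vertex 4.3 4.8 3.9
  endloop
 endfacet
 facet normal 0.735 0.237 -0.636
  outer loop
   vertex 4.2 1.2 1.7
   vertex 2.0 4.0 0.2
   vertex 4.7 2.6 2.8
  endloop
 endfacet
 facet normal -0.548 0.645 0.532
  outer loop
   vertex 1.8 2.1 4.6
   vertex 4.3 4.8 3.9
   vertex 0.4 1.9 3.4
  endloop
 endfacet
 facet normal 0.481 -0.641 0.597
  outer loop
   vertex 1.8 2.1 4.6
   vertex 4.2 1.2 1.7
   vertex 4.7 2.6 2.8
  endloop
 endfacet
 facet normal 0.536 -0.356 0.765
  outer loop
   vertex 4.6 4.6 3.8
   vertex 1.8 2.1 4.6
   vertex 4.7 2.6 2.8
  endloop
 endfacet
 facet normal 0.299 -0.029 0.954
  outer loop
   vertex 4.6 4.6 3.8
   vertex 4.3 4.8 3.9
   vertex 1.8 2.1 4.6
  endloop
 endfacet
 facet normal 0.738 0.331 -0.588
  outer loop
   vertex 4.6 4.6 3.8
   vertex 4.7 2.6 2.8
   vertex 2.0 4.0 0.2
  endloop
 endfacet
 facet normal 0.400 0.812 -0.424
  outer loop
   vertex 4.6 4.6 3.8
   vertex 2.0 4.0 0.2
   vertex 4.3 4.8 3.9
  endloop
 endfacet
 facet normal 0.391 -0.736 0.552
  outer loop
   vertex 1.8 0.6 2.6
   vertex 4.2 1.2 1.7
   vertex 1.8 2.1 4.6
  endloop
 endfacet
 facet normal -0.700 -0.384 -0.602
  outer loop
   vertex 1.8 0.6 2.6
   vertex 0.4 1.9 3.4
   vertex 2.0 4.0 0.2
  endloop
 endfacet
 facet normal -0.163 -0.563 -0.811
  outer loop
   vertex 1.8 0.6 2.6
   vertex 2.0 4.0 0.2
   vertex 4.2 1.2 1.7
  endloop
 endfacet
 facet normal -0.628 -0.165 0.760
  outer loop
   vertex 0.6 1.6 3.5
   vertex 1.8 2.1 4.6
   vertex 0.4 1.9 3.4
  endloop
 endfacet
 facet normal -0.736 -0.597 -0.318
  outer loop
   vertex 0.6 1.6 3.5
   vertex 0.4 1.9 3.4
   vertex 1.8 0.6 2.6
  endloop
 endfacet
 facet normal -0.212 -0.782 0.586
  outer loop
   vertex 0.6 1.6 3.5
   vertex 1.8 0.6 2.6
   vertex 1.8 2.1 4.6
  endloop
 endfacet
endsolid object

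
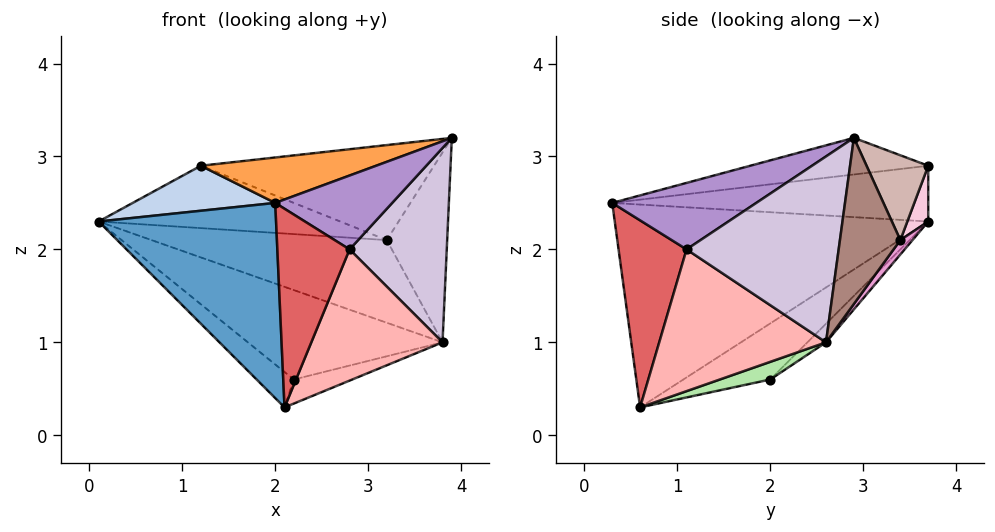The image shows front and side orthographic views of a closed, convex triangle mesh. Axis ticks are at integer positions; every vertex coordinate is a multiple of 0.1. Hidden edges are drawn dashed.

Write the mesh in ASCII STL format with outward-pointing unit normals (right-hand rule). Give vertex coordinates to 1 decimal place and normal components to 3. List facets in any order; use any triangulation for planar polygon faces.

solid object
 facet normal -0.865 -0.490 -0.106
  outer loop
   vertex 2.1 0.6 0.3
   vertex 2.0 0.3 2.5
   vertex 0.1 3.7 2.3
  endloop
 endfacet
 facet normal -0.468 -0.211 0.858
  outer loop
   vertex 1.2 3.7 2.9
   vertex 0.1 3.7 2.3
   vertex 2.0 0.3 2.5
  endloop
 endfacet
 facet normal -0.153 -0.151 0.977
  outer loop
   vertex 1.2 3.7 2.9
   vertex 2.0 0.3 2.5
   vertex 3.9 2.9 3.2
  endloop
 endfacet
 facet normal -0.503 0.215 -0.837
  outer loop
   vertex 2.2 2.0 0.6
   vertex 2.1 0.6 0.3
   vertex 0.1 3.7 2.3
  endloop
 endfacet
 facet normal -0.064 0.665 -0.744
  outer loop
   vertex 2.2 2.0 0.6
   vertex 0.1 3.7 2.3
   vertex 3.8 2.6 1.0
  endloop
 endfacet
 facet normal 0.168 0.195 -0.966
  outer loop
   vertex 2.2 2.0 0.6
   vertex 3.8 2.6 1.0
   vertex 2.1 0.6 0.3
  endloop
 endfacet
 facet normal 0.684 -0.726 -0.068
  outer loop
   vertex 2.8 1.1 2.0
   vertex 2.0 0.3 2.5
   vertex 2.1 0.6 0.3
  endloop
 endfacet
 facet normal 0.778 -0.612 -0.140
  outer loop
   vertex 2.8 1.1 2.0
   vertex 2.1 0.6 0.3
   vertex 3.8 2.6 1.0
  endloop
 endfacet
 facet normal 0.756 -0.614 0.228
  outer loop
   vertex 2.8 1.1 2.0
   vertex 3.9 2.9 3.2
   vertex 2.0 0.3 2.5
  endloop
 endfacet
 facet normal 0.842 -0.538 0.035
  outer loop
   vertex 2.8 1.1 2.0
   vertex 3.8 2.6 1.0
   vertex 3.9 2.9 3.2
  endloop
 endfacet
 facet normal 0.701 0.701 -0.128
  outer loop
   vertex 3.2 3.4 2.1
   vertex 3.9 2.9 3.2
   vertex 3.8 2.6 1.0
  endloop
 endfacet
 facet normal 0.246 0.932 0.267
  outer loop
   vertex 3.2 3.4 2.1
   vertex 1.2 3.7 2.9
   vertex 3.9 2.9 3.2
  endloop
 endfacet
 facet normal 0.042 0.819 -0.572
  outer loop
   vertex 3.2 3.4 2.1
   vertex 3.8 2.6 1.0
   vertex 0.1 3.7 2.3
  endloop
 endfacet
 facet normal 0.085 0.984 -0.156
  outer loop
   vertex 3.2 3.4 2.1
   vertex 0.1 3.7 2.3
   vertex 1.2 3.7 2.9
  endloop
 endfacet
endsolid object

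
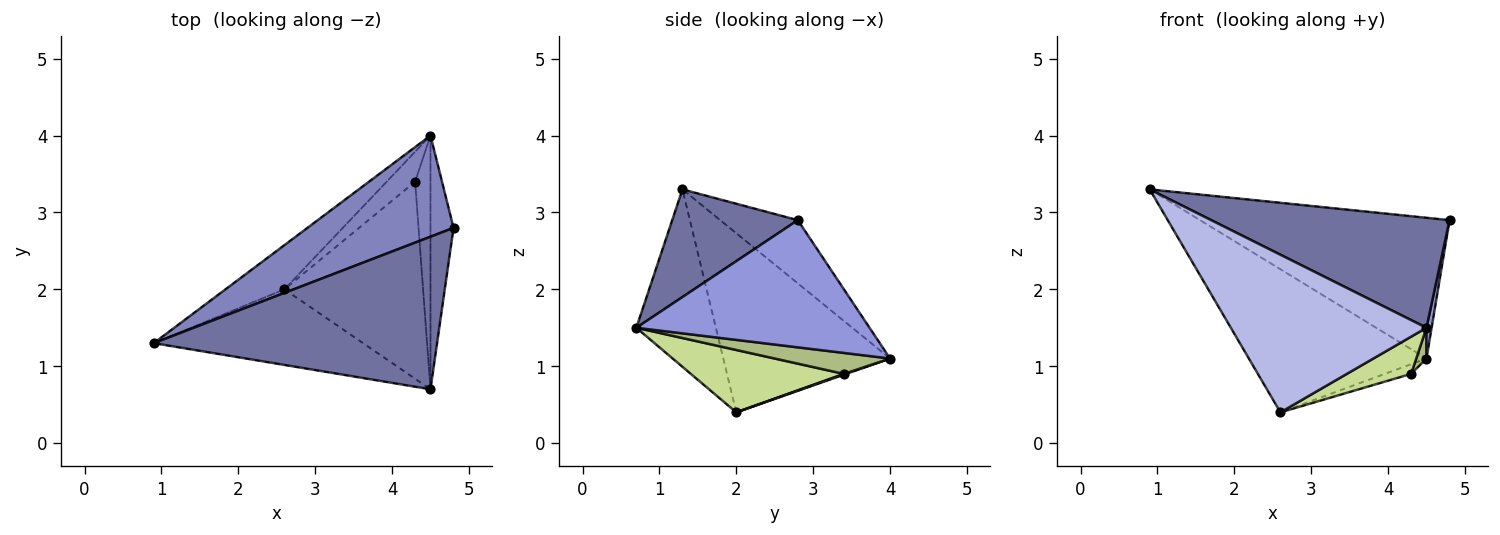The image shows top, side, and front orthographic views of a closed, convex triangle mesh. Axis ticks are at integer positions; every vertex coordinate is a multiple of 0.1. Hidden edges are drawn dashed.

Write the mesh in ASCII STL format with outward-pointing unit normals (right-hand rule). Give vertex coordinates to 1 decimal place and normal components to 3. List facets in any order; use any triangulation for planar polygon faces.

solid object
 facet normal 0.294 -0.559 0.775
  outer loop
   vertex 4.5 0.7 1.5
   vertex 4.8 2.8 2.9
   vertex 0.9 1.3 3.3
  endloop
 endfacet
 facet normal -0.245 0.787 0.566
  outer loop
   vertex 4.5 4.0 1.1
   vertex 0.9 1.3 3.3
   vertex 4.8 2.8 2.9
  endloop
 endfacet
 facet normal 0.984 -0.022 -0.178
  outer loop
   vertex 4.5 4.0 1.1
   vertex 4.8 2.8 2.9
   vertex 4.5 0.7 1.5
  endloop
 endfacet
 facet normal -0.344 -0.847 -0.406
  outer loop
   vertex 2.6 2.0 0.4
   vertex 4.5 0.7 1.5
   vertex 0.9 1.3 3.3
  endloop
 endfacet
 facet normal -0.668 0.711 -0.220
  outer loop
   vertex 2.6 2.0 0.4
   vertex 0.9 1.3 3.3
   vertex 4.5 4.0 1.1
  endloop
 endfacet
 facet normal 0.804 -0.071 -0.590
  outer loop
   vertex 4.3 3.4 0.9
   vertex 4.5 4.0 1.1
   vertex 4.5 0.7 1.5
  endloop
 endfacet
 facet normal 0.404 -0.170 -0.899
  outer loop
   vertex 4.3 3.4 0.9
   vertex 4.5 0.7 1.5
   vertex 2.6 2.0 0.4
  endloop
 endfacet
 facet normal 0.026 0.308 -0.951
  outer loop
   vertex 4.3 3.4 0.9
   vertex 2.6 2.0 0.4
   vertex 4.5 4.0 1.1
  endloop
 endfacet
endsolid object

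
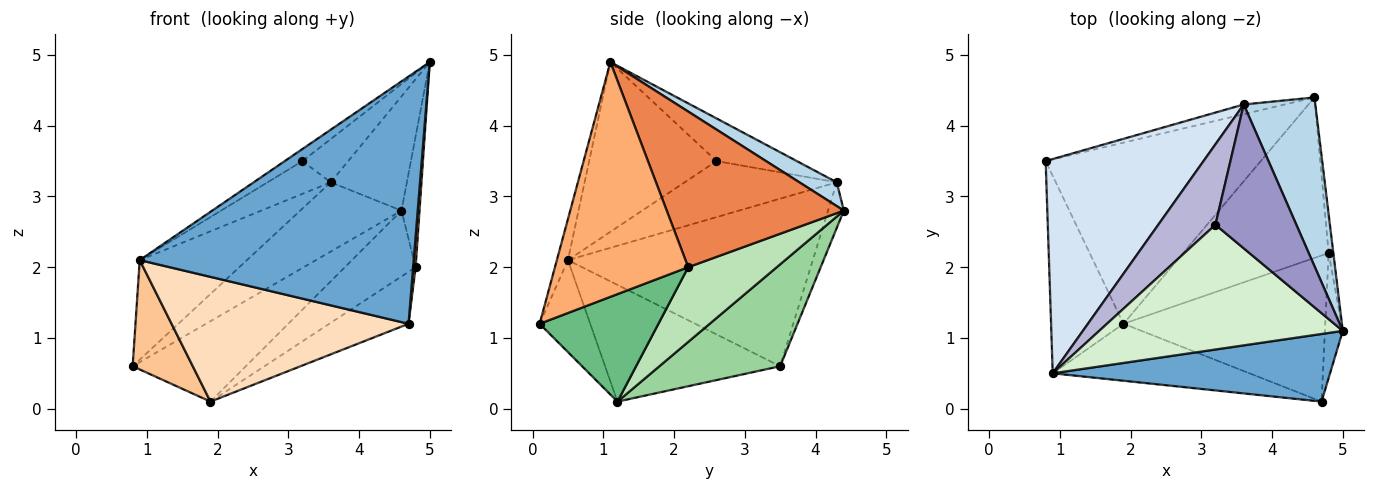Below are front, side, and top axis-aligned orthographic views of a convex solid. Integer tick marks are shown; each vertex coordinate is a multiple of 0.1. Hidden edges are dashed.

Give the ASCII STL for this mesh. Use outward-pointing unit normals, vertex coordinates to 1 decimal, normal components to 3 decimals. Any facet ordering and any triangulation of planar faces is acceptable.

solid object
 facet normal -0.039 -0.964 0.264
  outer loop
   vertex 0.9 0.5 2.1
   vertex 4.7 0.1 1.2
   vertex 5.0 1.1 4.9
  endloop
 endfacet
 facet normal -0.153 0.979 -0.137
  outer loop
   vertex 3.6 4.3 3.2
   vertex 4.6 4.4 2.8
   vertex 0.8 3.5 0.6
  endloop
 endfacet
 facet normal 0.265 0.540 0.799
  outer loop
   vertex 3.6 4.3 3.2
   vertex 5.0 1.1 4.9
   vertex 4.6 4.4 2.8
  endloop
 endfacet
 facet normal -0.693 0.304 0.653
  outer loop
   vertex 3.6 4.3 3.2
   vertex 0.8 3.5 0.6
   vertex 0.9 0.5 2.1
  endloop
 endfacet
 facet normal 0.994 0.101 -0.030
  outer loop
   vertex 4.8 2.2 2.0
   vertex 4.6 4.4 2.8
   vertex 5.0 1.1 4.9
  endloop
 endfacet
 facet normal 0.997 -0.019 -0.076
  outer loop
   vertex 4.8 2.2 2.0
   vertex 5.0 1.1 4.9
   vertex 4.7 0.1 1.2
  endloop
 endfacet
 facet normal -0.816 -0.280 -0.506
  outer loop
   vertex 1.9 1.2 0.1
   vertex 0.9 0.5 2.1
   vertex 0.8 3.5 0.6
  endloop
 endfacet
 facet normal -0.191 -0.893 -0.408
  outer loop
   vertex 1.9 1.2 0.1
   vertex 4.7 0.1 1.2
   vertex 0.9 0.5 2.1
  endloop
 endfacet
 facet normal 0.448 0.299 -0.842
  outer loop
   vertex 1.9 1.2 0.1
   vertex 4.8 2.2 2.0
   vertex 4.7 0.1 1.2
  endloop
 endfacet
 facet normal 0.397 0.372 -0.839
  outer loop
   vertex 1.9 1.2 0.1
   vertex 0.8 3.5 0.6
   vertex 4.6 4.4 2.8
  endloop
 endfacet
 facet normal 0.429 0.343 -0.836
  outer loop
   vertex 1.9 1.2 0.1
   vertex 4.6 4.4 2.8
   vertex 4.8 2.2 2.0
  endloop
 endfacet
 facet normal -0.570 0.079 0.818
  outer loop
   vertex 3.2 2.6 3.5
   vertex 0.9 0.5 2.1
   vertex 5.0 1.1 4.9
  endloop
 endfacet
 facet normal -0.451 0.257 0.855
  outer loop
   vertex 3.2 2.6 3.5
   vertex 5.0 1.1 4.9
   vertex 3.6 4.3 3.2
  endloop
 endfacet
 facet normal -0.672 0.279 0.686
  outer loop
   vertex 3.2 2.6 3.5
   vertex 3.6 4.3 3.2
   vertex 0.9 0.5 2.1
  endloop
 endfacet
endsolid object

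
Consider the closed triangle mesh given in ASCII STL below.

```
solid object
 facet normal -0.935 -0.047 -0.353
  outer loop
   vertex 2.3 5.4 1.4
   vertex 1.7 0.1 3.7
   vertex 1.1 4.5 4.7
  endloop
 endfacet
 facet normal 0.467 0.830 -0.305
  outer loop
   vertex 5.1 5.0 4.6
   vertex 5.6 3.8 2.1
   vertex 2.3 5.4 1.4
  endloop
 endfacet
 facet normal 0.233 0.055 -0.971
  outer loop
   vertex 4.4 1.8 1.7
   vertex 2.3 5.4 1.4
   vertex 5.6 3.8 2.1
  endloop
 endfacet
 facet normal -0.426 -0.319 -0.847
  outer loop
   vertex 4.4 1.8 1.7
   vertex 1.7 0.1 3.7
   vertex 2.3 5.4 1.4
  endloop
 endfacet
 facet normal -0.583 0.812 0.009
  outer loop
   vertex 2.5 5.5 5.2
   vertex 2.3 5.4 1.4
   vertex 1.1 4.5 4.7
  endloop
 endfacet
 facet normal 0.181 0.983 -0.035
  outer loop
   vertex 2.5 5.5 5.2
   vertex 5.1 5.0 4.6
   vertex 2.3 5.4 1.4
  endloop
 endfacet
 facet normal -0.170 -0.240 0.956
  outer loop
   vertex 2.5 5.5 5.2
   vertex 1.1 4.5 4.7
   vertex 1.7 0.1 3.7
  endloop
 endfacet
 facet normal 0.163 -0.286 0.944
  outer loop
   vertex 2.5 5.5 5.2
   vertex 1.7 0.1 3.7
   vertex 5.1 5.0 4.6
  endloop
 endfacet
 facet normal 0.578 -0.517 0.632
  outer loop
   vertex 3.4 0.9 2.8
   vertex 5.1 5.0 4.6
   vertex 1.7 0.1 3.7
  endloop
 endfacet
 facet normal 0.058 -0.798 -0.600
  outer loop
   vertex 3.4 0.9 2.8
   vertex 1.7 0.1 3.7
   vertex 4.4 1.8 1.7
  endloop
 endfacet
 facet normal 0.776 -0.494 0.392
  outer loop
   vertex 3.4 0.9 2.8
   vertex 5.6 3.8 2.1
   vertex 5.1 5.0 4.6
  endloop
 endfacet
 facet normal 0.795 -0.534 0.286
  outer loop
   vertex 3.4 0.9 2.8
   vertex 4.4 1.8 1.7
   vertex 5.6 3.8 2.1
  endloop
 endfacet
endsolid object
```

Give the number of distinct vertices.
8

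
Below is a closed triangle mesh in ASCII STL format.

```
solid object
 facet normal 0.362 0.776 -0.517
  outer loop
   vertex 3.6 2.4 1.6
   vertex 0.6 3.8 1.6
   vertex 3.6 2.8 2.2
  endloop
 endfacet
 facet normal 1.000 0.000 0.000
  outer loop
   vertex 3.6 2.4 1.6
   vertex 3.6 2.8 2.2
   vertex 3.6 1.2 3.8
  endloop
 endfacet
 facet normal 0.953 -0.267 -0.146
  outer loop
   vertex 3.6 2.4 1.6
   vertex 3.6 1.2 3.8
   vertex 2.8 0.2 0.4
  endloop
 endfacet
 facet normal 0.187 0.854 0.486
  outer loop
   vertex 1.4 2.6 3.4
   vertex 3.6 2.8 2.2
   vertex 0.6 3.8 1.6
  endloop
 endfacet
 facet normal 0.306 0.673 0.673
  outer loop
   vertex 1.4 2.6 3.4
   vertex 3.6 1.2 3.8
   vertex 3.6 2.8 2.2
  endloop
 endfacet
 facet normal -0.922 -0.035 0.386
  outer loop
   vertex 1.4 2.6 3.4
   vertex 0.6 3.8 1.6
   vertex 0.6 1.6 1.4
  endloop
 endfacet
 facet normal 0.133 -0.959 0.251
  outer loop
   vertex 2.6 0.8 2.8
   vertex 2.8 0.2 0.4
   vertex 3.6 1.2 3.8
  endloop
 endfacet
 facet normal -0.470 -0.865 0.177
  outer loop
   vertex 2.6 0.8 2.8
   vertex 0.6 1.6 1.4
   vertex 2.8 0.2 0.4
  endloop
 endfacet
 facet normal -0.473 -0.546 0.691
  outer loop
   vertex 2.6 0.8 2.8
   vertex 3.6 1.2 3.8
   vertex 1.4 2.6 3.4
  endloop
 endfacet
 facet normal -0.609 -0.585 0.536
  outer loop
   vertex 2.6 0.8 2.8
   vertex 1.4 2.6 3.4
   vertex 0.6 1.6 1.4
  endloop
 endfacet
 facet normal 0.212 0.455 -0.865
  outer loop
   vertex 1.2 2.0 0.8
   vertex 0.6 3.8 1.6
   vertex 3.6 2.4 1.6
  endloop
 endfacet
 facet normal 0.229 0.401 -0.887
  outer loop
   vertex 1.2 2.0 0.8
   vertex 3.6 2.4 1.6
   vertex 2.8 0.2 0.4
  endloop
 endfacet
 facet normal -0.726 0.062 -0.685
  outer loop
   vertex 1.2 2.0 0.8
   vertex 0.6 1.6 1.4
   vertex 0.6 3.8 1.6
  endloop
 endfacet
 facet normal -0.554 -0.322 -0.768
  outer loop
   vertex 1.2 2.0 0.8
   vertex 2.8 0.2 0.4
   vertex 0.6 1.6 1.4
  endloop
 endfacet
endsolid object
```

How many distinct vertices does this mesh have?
9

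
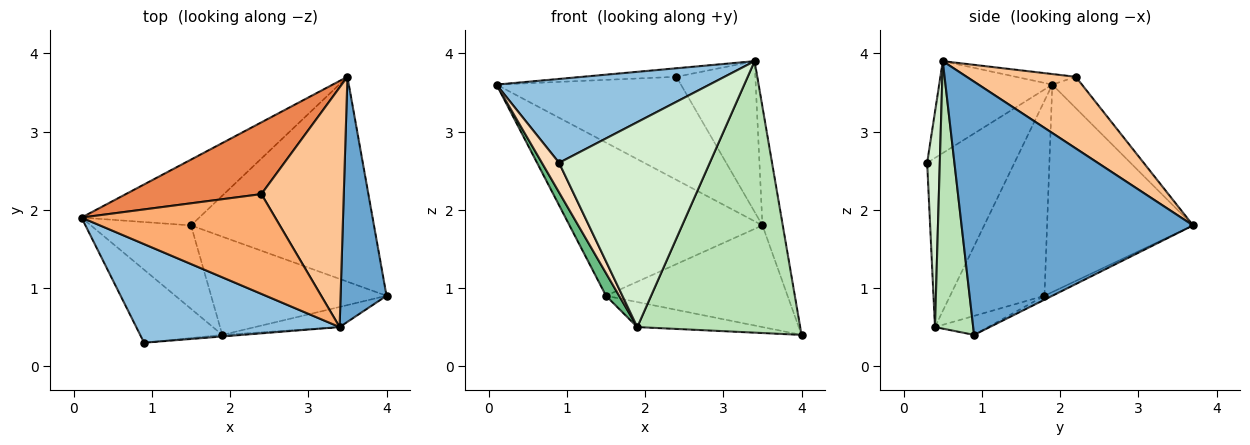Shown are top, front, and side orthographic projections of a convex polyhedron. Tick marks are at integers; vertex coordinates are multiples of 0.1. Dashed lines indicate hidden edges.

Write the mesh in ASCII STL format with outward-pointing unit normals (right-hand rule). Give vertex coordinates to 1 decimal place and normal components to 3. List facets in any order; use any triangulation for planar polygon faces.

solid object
 facet normal 0.980 0.086 0.178
  outer loop
   vertex 3.4 0.5 3.9
   vertex 4.0 0.9 0.4
   vertex 3.5 3.7 1.8
  endloop
 endfacet
 facet normal -0.325 -0.613 0.720
  outer loop
   vertex 0.9 0.3 2.6
   vertex 3.4 0.5 3.9
   vertex 0.1 1.9 3.6
  endloop
 endfacet
 facet normal -0.571 0.754 -0.324
  outer loop
   vertex 1.5 1.8 0.9
   vertex 0.1 1.9 3.6
   vertex 3.5 3.7 1.8
  endloop
 endfacet
 facet normal -0.019 0.444 -0.896
  outer loop
   vertex 1.5 1.8 0.9
   vertex 3.5 3.7 1.8
   vertex 4.0 0.9 0.4
  endloop
 endfacet
 facet normal -0.131 0.814 0.567
  outer loop
   vertex 2.4 2.2 3.7
   vertex 3.5 3.7 1.8
   vertex 0.1 1.9 3.6
  endloop
 endfacet
 facet normal -0.054 0.085 0.995
  outer loop
   vertex 2.4 2.2 3.7
   vertex 0.1 1.9 3.6
   vertex 3.4 0.5 3.9
  endloop
 endfacet
 facet normal 0.593 0.429 0.682
  outer loop
   vertex 2.4 2.2 3.7
   vertex 3.4 0.5 3.9
   vertex 3.5 3.7 1.8
  endloop
 endfacet
 facet normal -0.886 -0.174 -0.430
  outer loop
   vertex 1.9 0.4 0.5
   vertex 0.9 0.3 2.6
   vertex 0.1 1.9 3.6
  endloop
 endfacet
 facet normal -0.883 -0.123 -0.453
  outer loop
   vertex 1.9 0.4 0.5
   vertex 0.1 1.9 3.6
   vertex 1.5 1.8 0.9
  endloop
 endfacet
 facet normal -0.104 0.246 -0.964
  outer loop
   vertex 1.9 0.4 0.5
   vertex 1.5 1.8 0.9
   vertex 4.0 0.9 0.4
  endloop
 endfacet
 facet normal 0.228 -0.971 -0.072
  outer loop
   vertex 1.9 0.4 0.5
   vertex 4.0 0.9 0.4
   vertex 3.4 0.5 3.9
  endloop
 endfacet
 facet normal 0.084 -0.996 -0.008
  outer loop
   vertex 1.9 0.4 0.5
   vertex 3.4 0.5 3.9
   vertex 0.9 0.3 2.6
  endloop
 endfacet
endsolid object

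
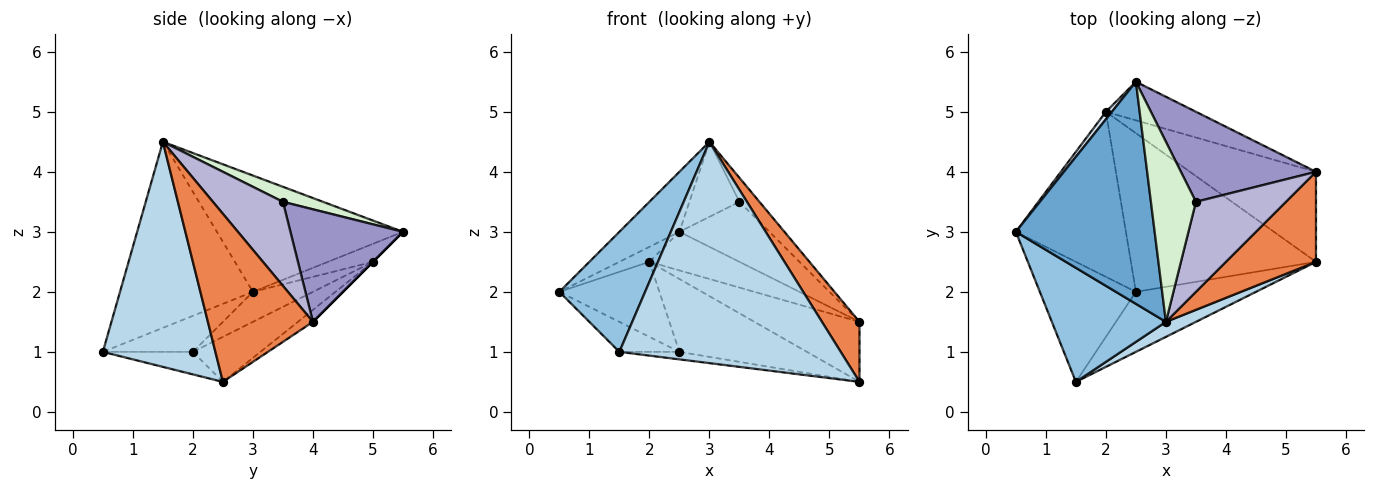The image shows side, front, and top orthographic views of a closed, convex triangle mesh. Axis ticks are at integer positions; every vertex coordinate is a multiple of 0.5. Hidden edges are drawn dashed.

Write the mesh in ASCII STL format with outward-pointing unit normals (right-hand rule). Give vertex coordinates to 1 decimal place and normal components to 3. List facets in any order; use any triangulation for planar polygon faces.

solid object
 facet normal -0.629 0.203 0.751
  outer loop
   vertex 3.0 1.5 4.5
   vertex 2.5 5.5 3.0
   vertex 0.5 3.0 2.0
  endloop
 endfacet
 facet normal -0.747 -0.482 0.458
  outer loop
   vertex 1.5 0.5 1.0
   vertex 3.0 1.5 4.5
   vertex 0.5 3.0 2.0
  endloop
 endfacet
 facet normal 0.452 -0.890 0.060
  outer loop
   vertex 1.5 0.5 1.0
   vertex 5.5 2.5 0.5
   vertex 3.0 1.5 4.5
  endloop
 endfacet
 facet normal -0.802 0.535 0.267
  outer loop
   vertex 2.0 5.0 2.5
   vertex 0.5 3.0 2.0
   vertex 2.5 5.5 3.0
  endloop
 endfacet
 facet normal 0.841 -0.300 0.450
  outer loop
   vertex 5.5 4.0 1.5
   vertex 3.0 1.5 4.5
   vertex 5.5 2.5 0.5
  endloop
 endfacet
 facet normal -0.079 0.553 -0.829
  outer loop
   vertex 5.5 4.0 1.5
   vertex 5.5 2.5 0.5
   vertex 2.0 5.0 2.5
  endloop
 endfacet
 facet normal 0.000 0.707 -0.707
  outer loop
   vertex 5.5 4.0 1.5
   vertex 2.0 5.0 2.5
   vertex 2.5 5.5 3.0
  endloop
 endfacet
 facet normal -0.342 0.228 -0.912
  outer loop
   vertex 2.5 2.0 1.0
   vertex 1.5 0.5 1.0
   vertex 0.5 3.0 2.0
  endloop
 endfacet
 facet normal -0.183 0.122 -0.976
  outer loop
   vertex 2.5 2.0 1.0
   vertex 5.5 2.5 0.5
   vertex 1.5 0.5 1.0
  endloop
 endfacet
 facet normal -0.241 0.402 -0.884
  outer loop
   vertex 2.5 2.0 1.0
   vertex 0.5 3.0 2.0
   vertex 2.0 5.0 2.5
  endloop
 endfacet
 facet normal -0.216 0.408 -0.887
  outer loop
   vertex 2.5 2.0 1.0
   vertex 2.0 5.0 2.5
   vertex 5.5 2.5 0.5
  endloop
 endfacet
 facet normal 0.294 0.368 0.882
  outer loop
   vertex 3.5 3.5 3.5
   vertex 2.5 5.5 3.0
   vertex 3.0 1.5 4.5
  endloop
 endfacet
 facet normal 0.570 0.456 0.684
  outer loop
   vertex 3.5 3.5 3.5
   vertex 5.5 4.0 1.5
   vertex 2.5 5.5 3.0
  endloop
 endfacet
 facet normal 0.670 0.191 0.718
  outer loop
   vertex 3.5 3.5 3.5
   vertex 3.0 1.5 4.5
   vertex 5.5 4.0 1.5
  endloop
 endfacet
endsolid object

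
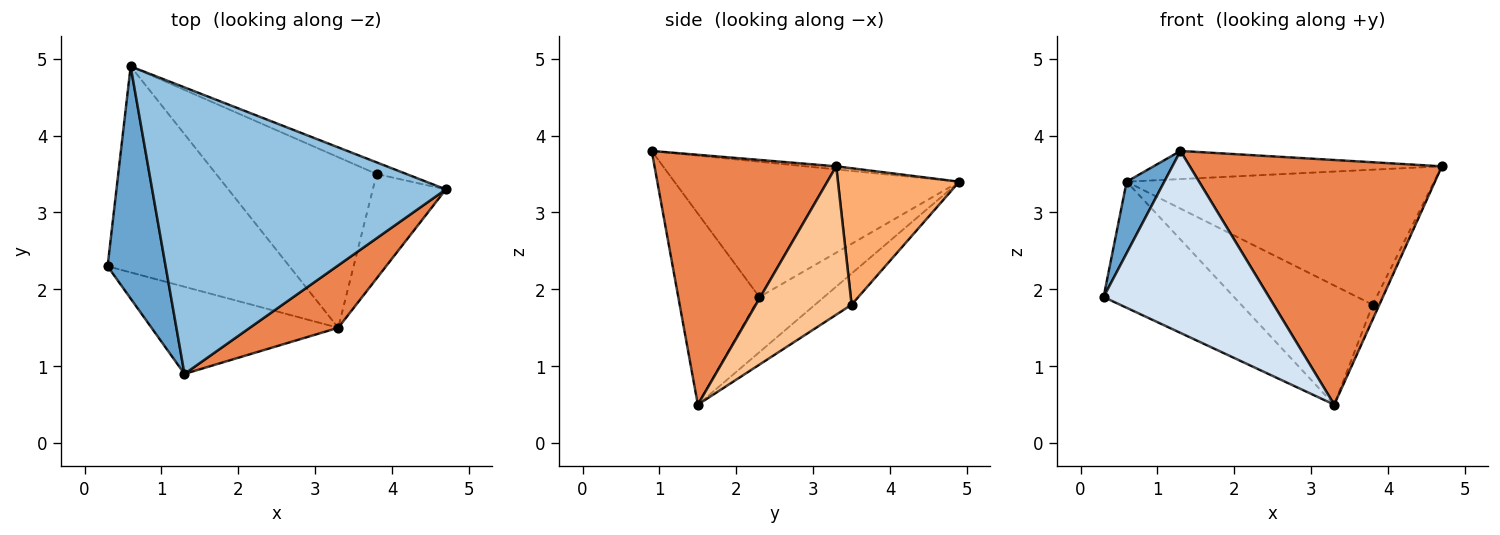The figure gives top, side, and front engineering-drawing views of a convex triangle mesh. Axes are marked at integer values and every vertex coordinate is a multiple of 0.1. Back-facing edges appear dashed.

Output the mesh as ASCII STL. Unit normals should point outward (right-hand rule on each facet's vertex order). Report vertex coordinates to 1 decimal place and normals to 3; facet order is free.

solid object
 facet normal -0.912 -0.121 0.391
  outer loop
   vertex 1.3 0.9 3.8
   vertex 0.6 4.9 3.4
   vertex 0.3 2.3 1.9
  endloop
 endfacet
 facet normal -0.010 0.098 0.995
  outer loop
   vertex 1.3 0.9 3.8
   vertex 4.7 3.3 3.6
   vertex 0.6 4.9 3.4
  endloop
 endfacet
 facet normal -0.251 0.505 -0.826
  outer loop
   vertex 3.3 1.5 0.5
   vertex 0.3 2.3 1.9
   vertex 0.6 4.9 3.4
  endloop
 endfacet
 facet normal -0.404 -0.825 -0.395
  outer loop
   vertex 3.3 1.5 0.5
   vertex 1.3 0.9 3.8
   vertex 0.3 2.3 1.9
  endloop
 endfacet
 facet normal 0.573 -0.794 0.203
  outer loop
   vertex 3.3 1.5 0.5
   vertex 4.7 3.3 3.6
   vertex 1.3 0.9 3.8
  endloop
 endfacet
 facet normal 0.366 0.927 -0.080
  outer loop
   vertex 3.8 3.5 1.8
   vertex 0.6 4.9 3.4
   vertex 4.7 3.3 3.6
  endloop
 endfacet
 facet normal 0.895 0.063 -0.441
  outer loop
   vertex 3.8 3.5 1.8
   vertex 4.7 3.3 3.6
   vertex 3.3 1.5 0.5
  endloop
 endfacet
 facet normal -0.157 0.566 -0.810
  outer loop
   vertex 3.8 3.5 1.8
   vertex 3.3 1.5 0.5
   vertex 0.6 4.9 3.4
  endloop
 endfacet
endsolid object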